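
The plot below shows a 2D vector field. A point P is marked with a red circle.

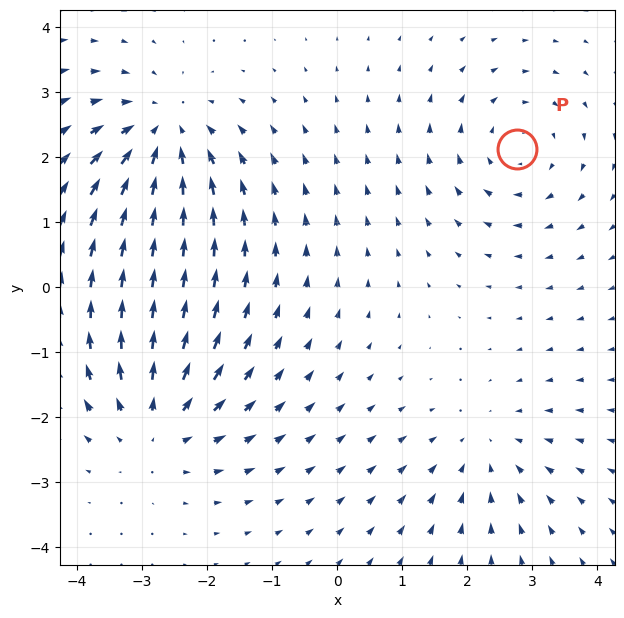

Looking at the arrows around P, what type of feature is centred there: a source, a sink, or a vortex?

At P (2.8, 2.1) the arrows circulate clockwise. Divergence ≈0, curl about -3 — near-zero divergence with nonzero curl is a vortex.

vortex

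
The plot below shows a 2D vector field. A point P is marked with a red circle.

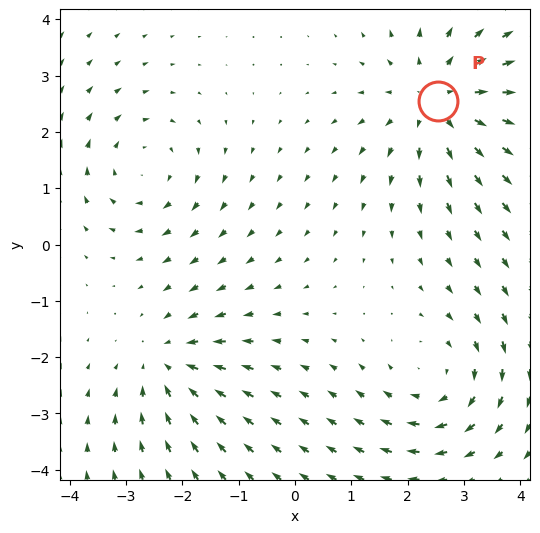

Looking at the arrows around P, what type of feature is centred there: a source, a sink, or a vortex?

At P (2.5, 2.5) the arrows spread outward. Divergence about +4, curl ≈0 — positive divergence with near-zero curl is a source.

source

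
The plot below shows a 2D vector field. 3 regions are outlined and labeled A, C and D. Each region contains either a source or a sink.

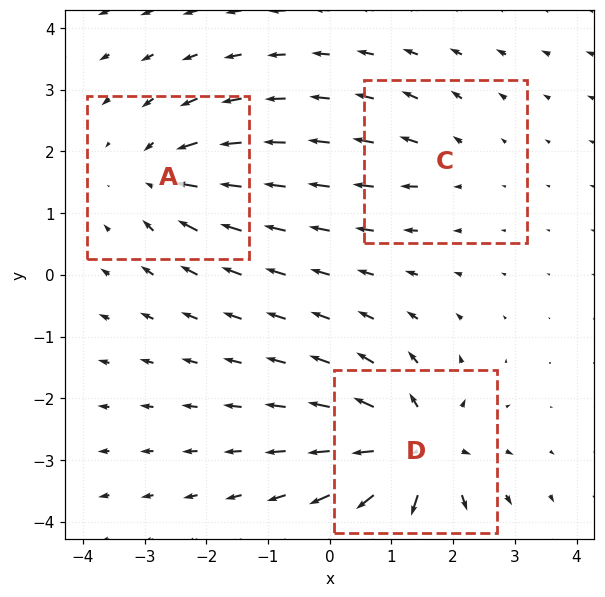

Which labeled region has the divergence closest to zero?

C

Divergence at each region's feature centre — A: about -4, C: about +2, D: about +6. Region C is closest to zero.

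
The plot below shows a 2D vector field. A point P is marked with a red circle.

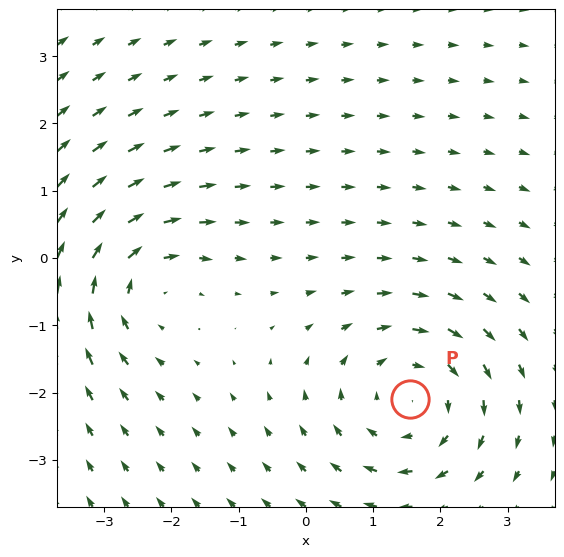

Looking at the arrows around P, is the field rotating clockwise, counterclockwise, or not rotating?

Near P at (1.6, -2.1) the arrows circulate clockwise. The curl (z-component) there is about -3; negative curl means clockwise rotation.

clockwise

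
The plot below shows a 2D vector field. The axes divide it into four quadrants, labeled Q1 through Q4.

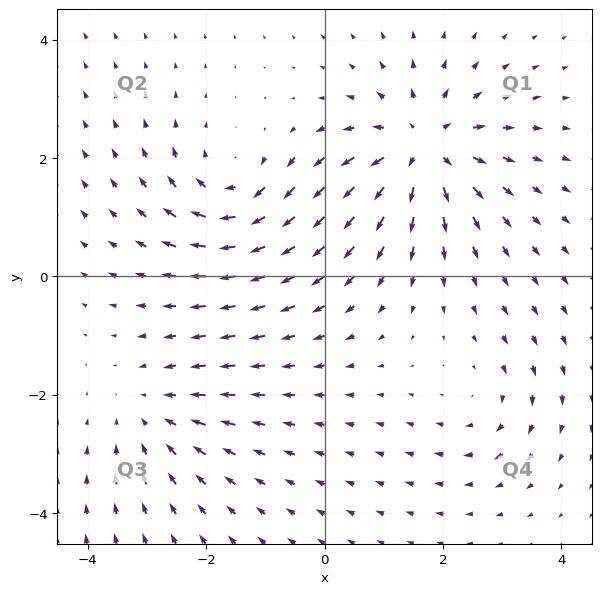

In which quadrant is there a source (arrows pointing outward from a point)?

Q1

The source sits at approximately (1.7, 2.2), which lies in quadrant Q1. The divergence there is about +6, positive as expected for a source.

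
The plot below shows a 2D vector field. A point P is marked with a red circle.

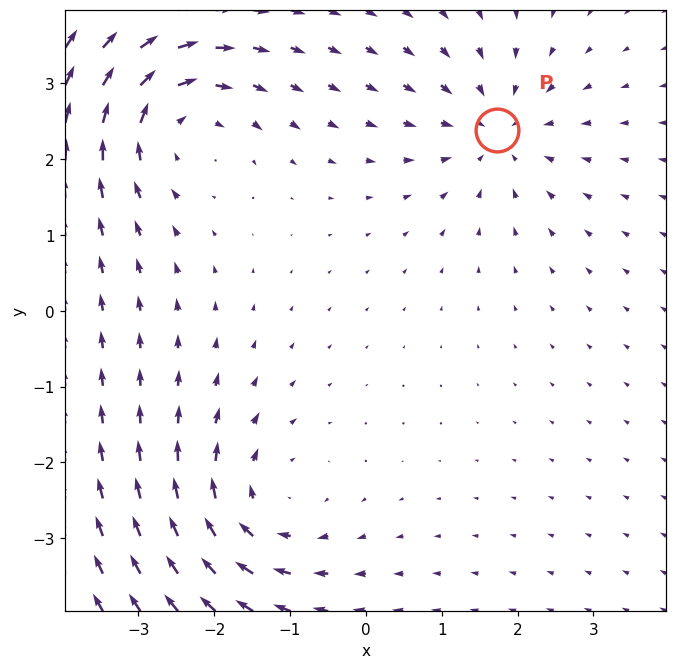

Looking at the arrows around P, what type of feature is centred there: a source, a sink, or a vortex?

sink

At P (1.7, 2.4) the arrows converge inward. Divergence about -3, curl ≈0 — negative divergence with near-zero curl is a sink.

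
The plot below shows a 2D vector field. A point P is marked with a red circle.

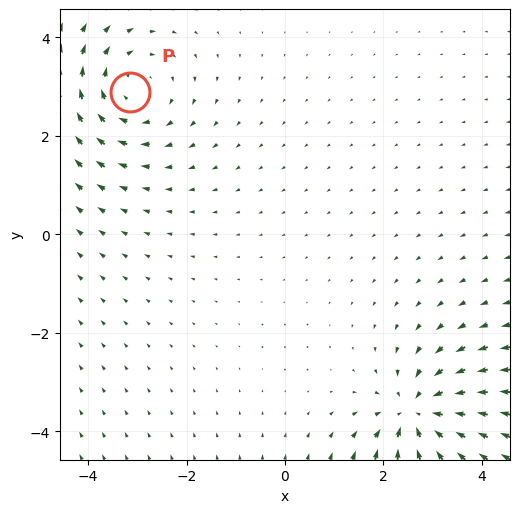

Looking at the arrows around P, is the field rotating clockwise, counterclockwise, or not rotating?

clockwise

Near P at (-3.1, 2.9) the arrows circulate clockwise. The curl (z-component) there is about -3; negative curl means clockwise rotation.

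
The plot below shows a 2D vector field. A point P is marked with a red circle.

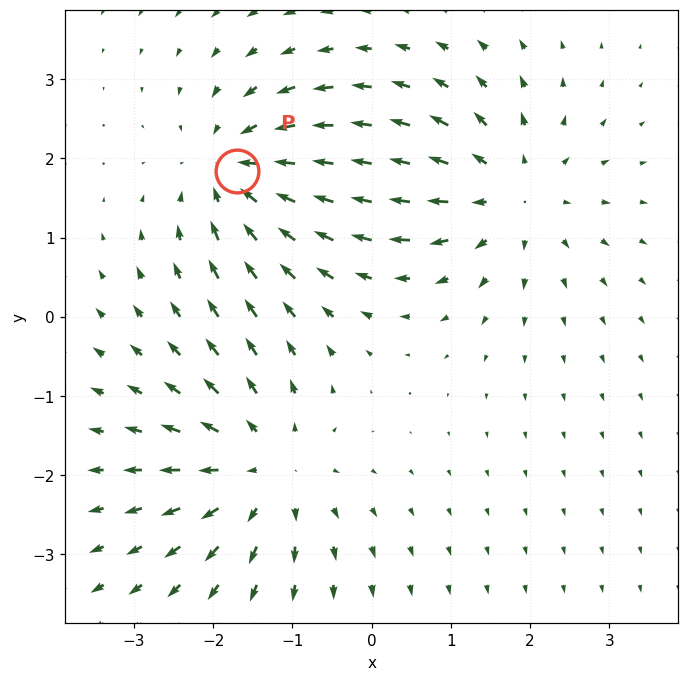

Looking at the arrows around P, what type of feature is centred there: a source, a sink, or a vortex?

At P (-1.7, 1.8) the arrows converge inward. Divergence about -5, curl ≈0 — negative divergence with near-zero curl is a sink.

sink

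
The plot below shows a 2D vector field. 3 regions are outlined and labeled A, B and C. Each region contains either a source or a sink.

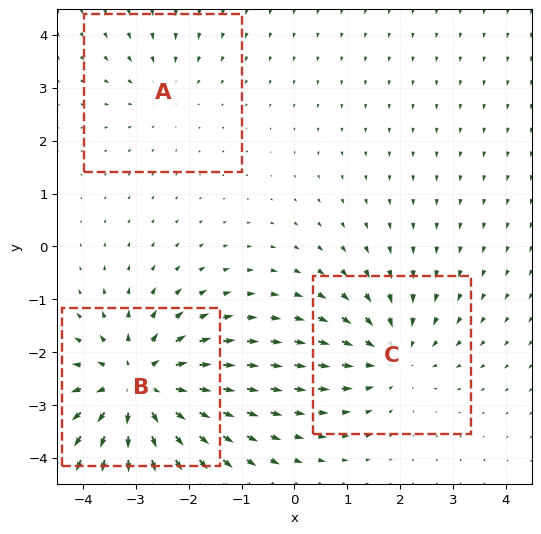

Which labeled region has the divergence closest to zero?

A

Divergence at each region's feature centre — A: about -2, B: about +5, C: about -3. Region A is closest to zero.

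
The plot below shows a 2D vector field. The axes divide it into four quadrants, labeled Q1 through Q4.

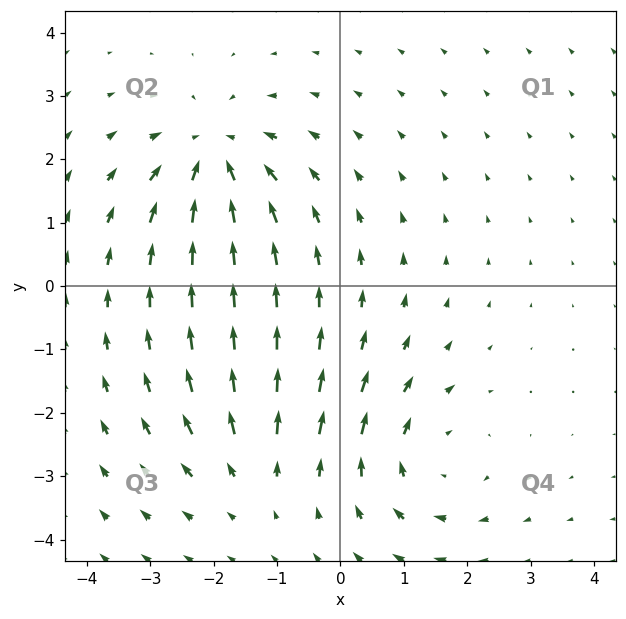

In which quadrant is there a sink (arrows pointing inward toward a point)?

Q2

The sink sits at approximately (-2.0, 2.1), which lies in quadrant Q2. The divergence there is about -5, negative as expected for a sink.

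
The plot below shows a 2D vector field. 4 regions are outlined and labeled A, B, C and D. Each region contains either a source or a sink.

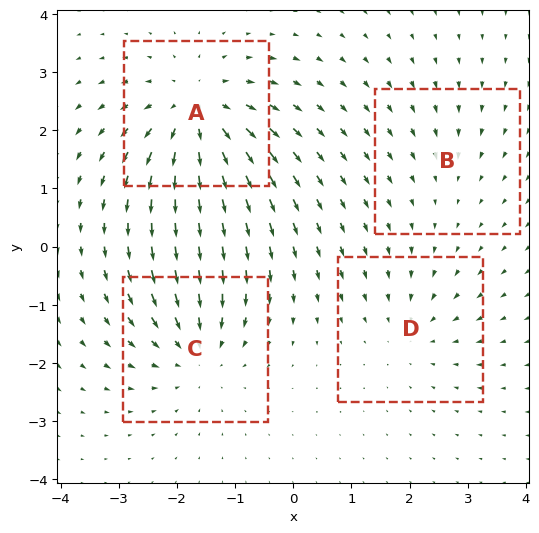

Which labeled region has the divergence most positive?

A

Divergence at each region's feature centre — A: about +7, B: about -2, C: about -5, D: about -3. Region A is most positive.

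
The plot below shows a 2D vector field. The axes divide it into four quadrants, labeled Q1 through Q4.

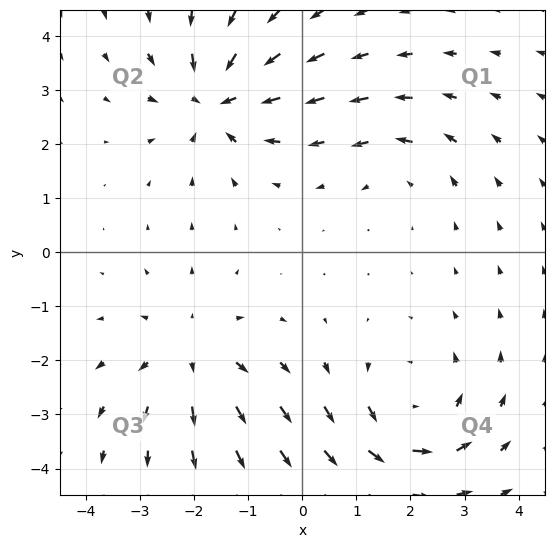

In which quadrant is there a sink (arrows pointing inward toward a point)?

Q2

The sink sits at approximately (-1.6, 2.8), which lies in quadrant Q2. The divergence there is about -5, negative as expected for a sink.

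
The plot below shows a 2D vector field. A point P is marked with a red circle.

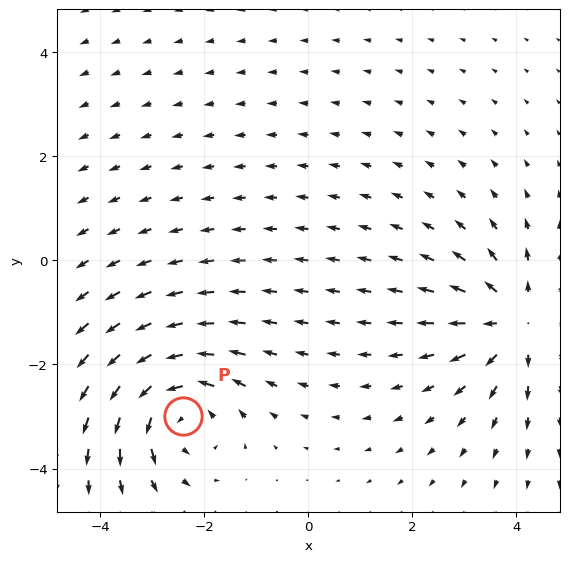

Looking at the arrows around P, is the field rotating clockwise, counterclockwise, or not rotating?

Near P at (-2.4, -3.0) the arrows circulate counterclockwise. The curl (z-component) there is about +4; positive curl means counterclockwise rotation.

counterclockwise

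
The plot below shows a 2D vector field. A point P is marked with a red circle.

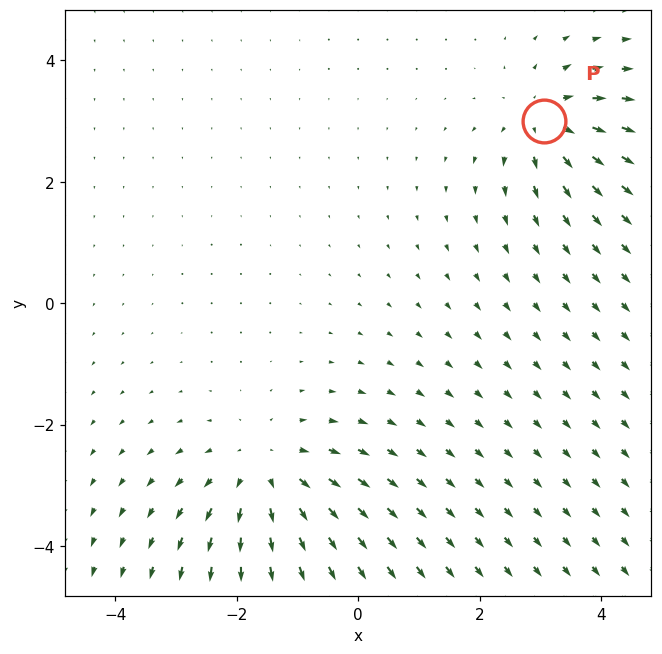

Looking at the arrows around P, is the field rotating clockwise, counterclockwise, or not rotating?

not rotating

Near P at (3.1, 3.0) the arrows show no circulation. The curl there is ≈0.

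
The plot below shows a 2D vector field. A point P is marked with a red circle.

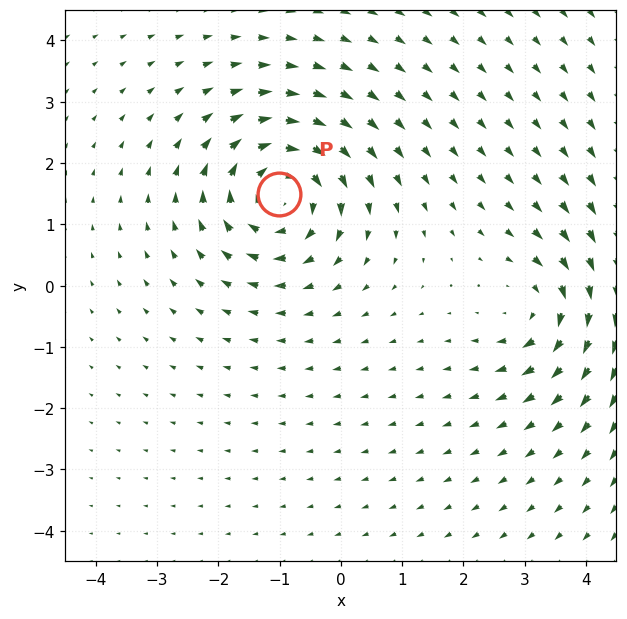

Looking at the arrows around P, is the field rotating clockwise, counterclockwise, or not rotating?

clockwise

Near P at (-1.0, 1.5) the arrows circulate clockwise. The curl (z-component) there is about -4; negative curl means clockwise rotation.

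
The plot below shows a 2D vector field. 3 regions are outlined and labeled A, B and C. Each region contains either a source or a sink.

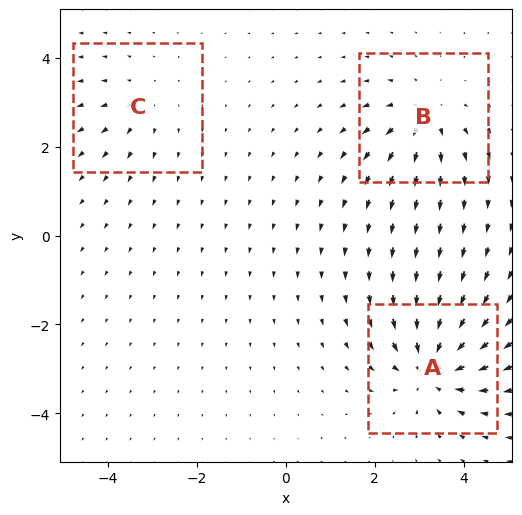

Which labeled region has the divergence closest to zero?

Divergence at each region's feature centre — A: about -5, B: about +4, C: about +2. Region C is closest to zero.

C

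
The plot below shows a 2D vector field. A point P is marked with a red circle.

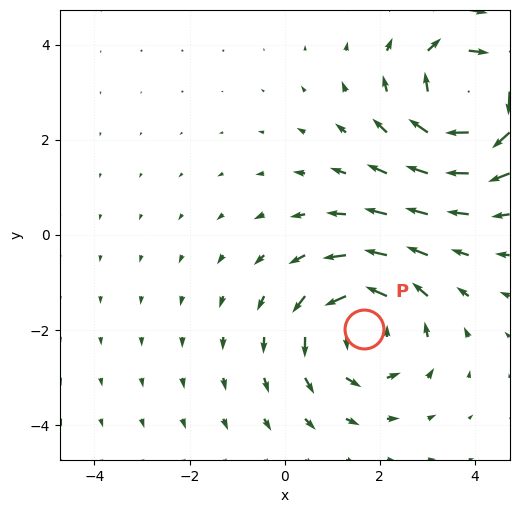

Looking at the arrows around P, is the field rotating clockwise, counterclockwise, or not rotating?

counterclockwise

Near P at (1.7, -2.0) the arrows circulate counterclockwise. The curl (z-component) there is about +3; positive curl means counterclockwise rotation.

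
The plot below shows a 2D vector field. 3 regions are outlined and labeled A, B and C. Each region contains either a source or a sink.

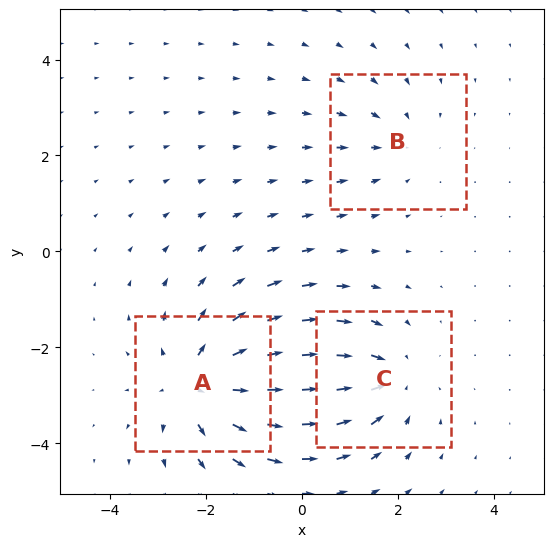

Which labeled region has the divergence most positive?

A

Divergence at each region's feature centre — A: about +4, B: about -2, C: about -3. Region A is most positive.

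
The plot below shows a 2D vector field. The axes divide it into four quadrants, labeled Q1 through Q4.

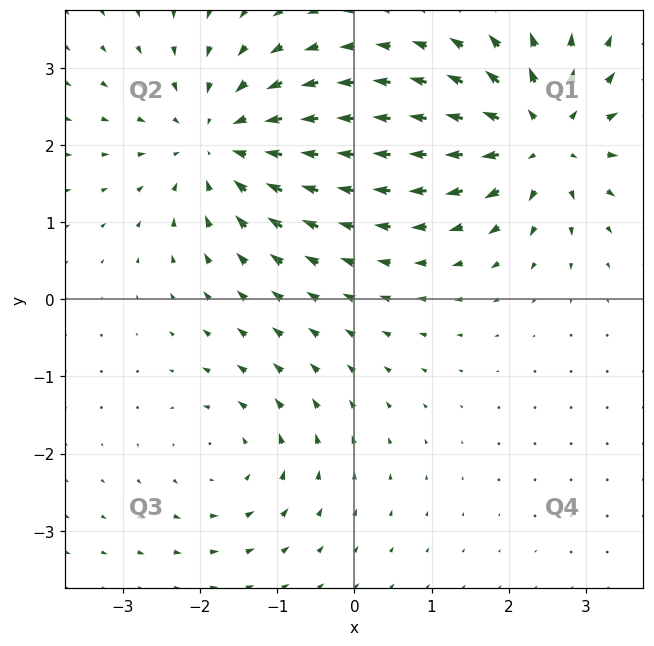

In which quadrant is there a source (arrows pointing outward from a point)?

The source sits at approximately (2.4, 2.1), which lies in quadrant Q1. The divergence there is about +6, positive as expected for a source.

Q1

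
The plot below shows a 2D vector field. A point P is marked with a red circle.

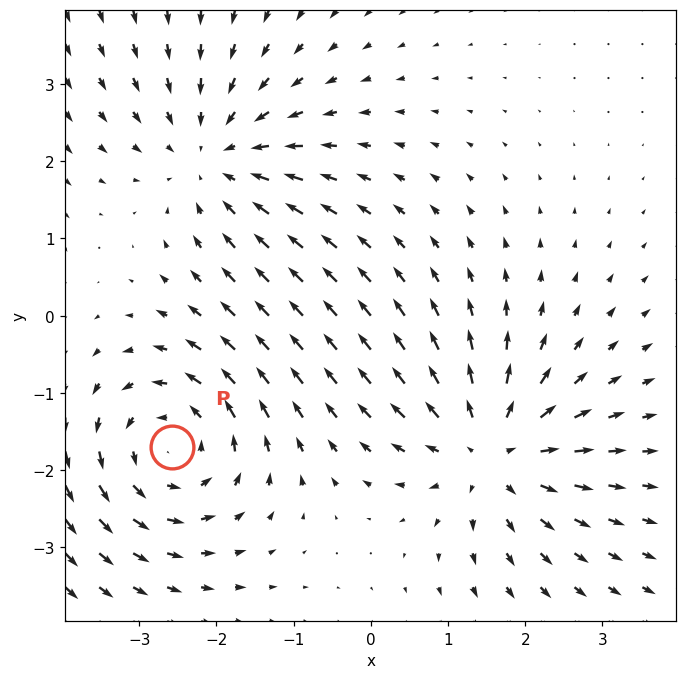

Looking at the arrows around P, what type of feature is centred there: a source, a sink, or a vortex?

vortex

At P (-2.6, -1.7) the arrows circulate counterclockwise. Divergence ≈0, curl about +4 — near-zero divergence with nonzero curl is a vortex.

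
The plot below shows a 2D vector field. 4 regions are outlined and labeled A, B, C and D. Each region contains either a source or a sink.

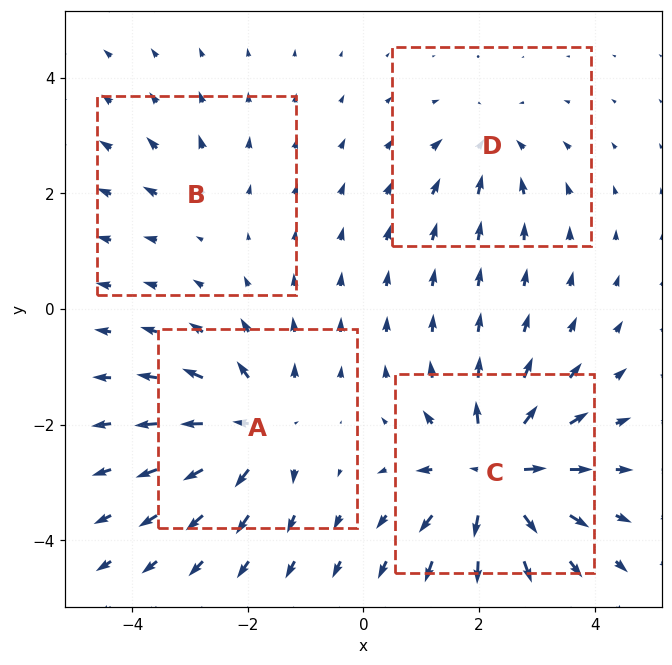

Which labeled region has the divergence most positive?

C

Divergence at each region's feature centre — A: about +6, B: about +2, C: about +8, D: about -4. Region C is most positive.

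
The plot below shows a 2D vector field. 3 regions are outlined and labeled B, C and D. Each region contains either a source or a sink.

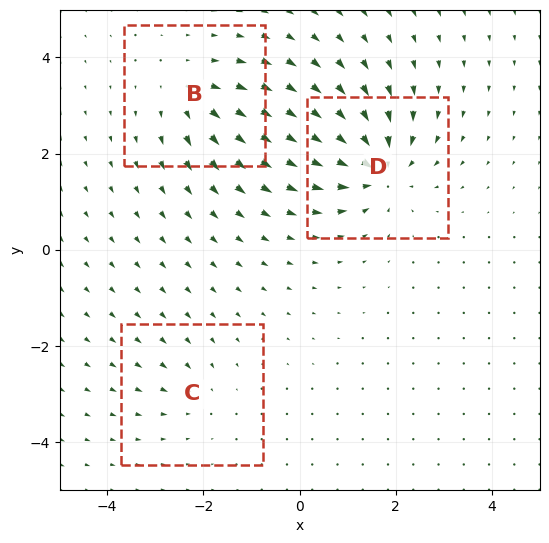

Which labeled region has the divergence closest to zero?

Divergence at each region's feature centre — B: about +4, C: about -2, D: about -6. Region C is closest to zero.

C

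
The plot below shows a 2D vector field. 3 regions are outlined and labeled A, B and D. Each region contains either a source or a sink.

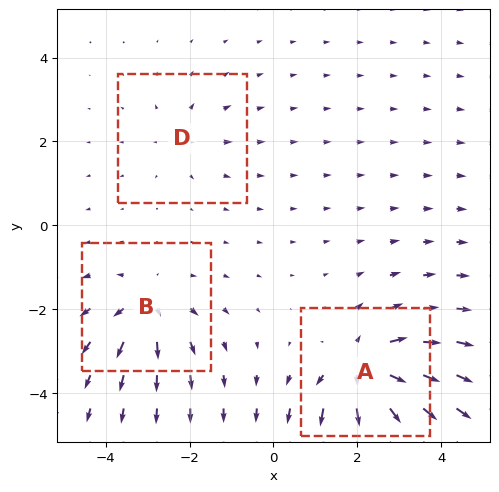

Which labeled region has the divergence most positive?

A

Divergence at each region's feature centre — A: about +6, B: about +4, D: about +2. Region A is most positive.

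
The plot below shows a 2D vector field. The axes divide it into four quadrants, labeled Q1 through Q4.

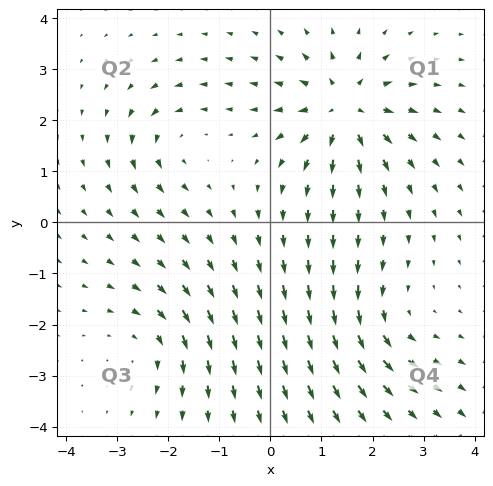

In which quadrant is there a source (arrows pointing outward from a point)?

Q1

The source sits at approximately (1.4, 2.2), which lies in quadrant Q1. The divergence there is about +6, positive as expected for a source.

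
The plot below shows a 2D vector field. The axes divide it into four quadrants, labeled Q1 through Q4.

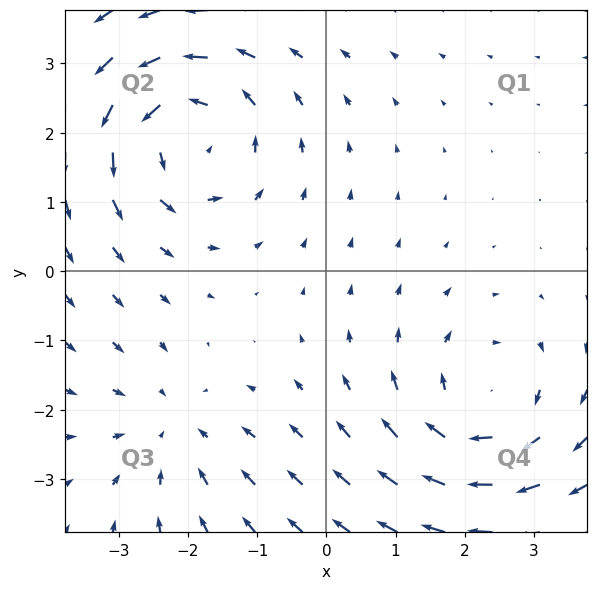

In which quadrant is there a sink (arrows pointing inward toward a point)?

Q3

The sink sits at approximately (-2.2, -2.3), which lies in quadrant Q3. The divergence there is about -2, negative as expected for a sink.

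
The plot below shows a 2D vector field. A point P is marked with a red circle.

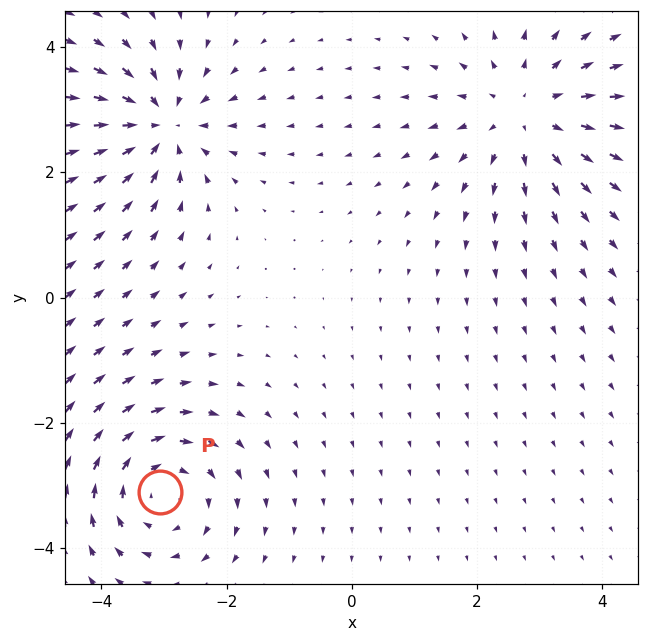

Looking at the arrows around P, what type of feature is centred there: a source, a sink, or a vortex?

At P (-3.1, -3.1) the arrows circulate clockwise. Divergence ≈0, curl about -4 — near-zero divergence with nonzero curl is a vortex.

vortex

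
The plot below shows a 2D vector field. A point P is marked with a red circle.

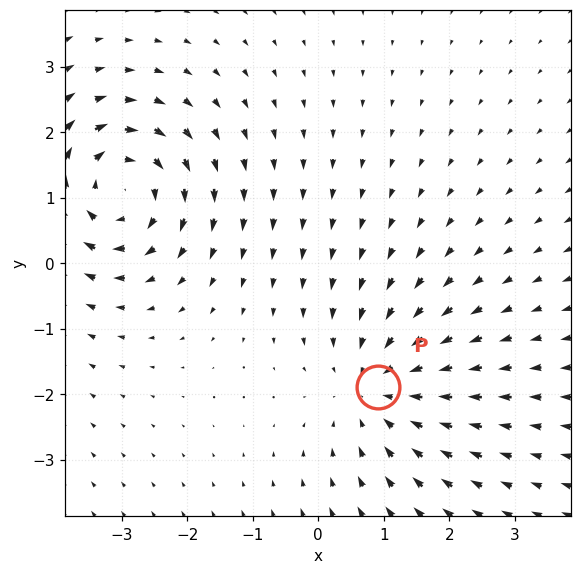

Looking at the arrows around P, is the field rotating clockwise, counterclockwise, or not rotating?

not rotating

Near P at (0.9, -1.9) the arrows show no circulation. The curl there is ≈0.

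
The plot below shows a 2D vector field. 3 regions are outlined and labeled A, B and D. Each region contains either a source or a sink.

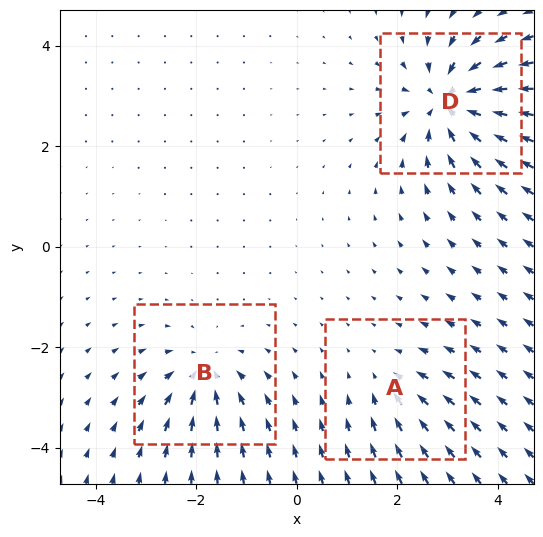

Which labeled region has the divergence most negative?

D

Divergence at each region's feature centre — A: about -3, B: about -4, D: about -6. Region D is most negative.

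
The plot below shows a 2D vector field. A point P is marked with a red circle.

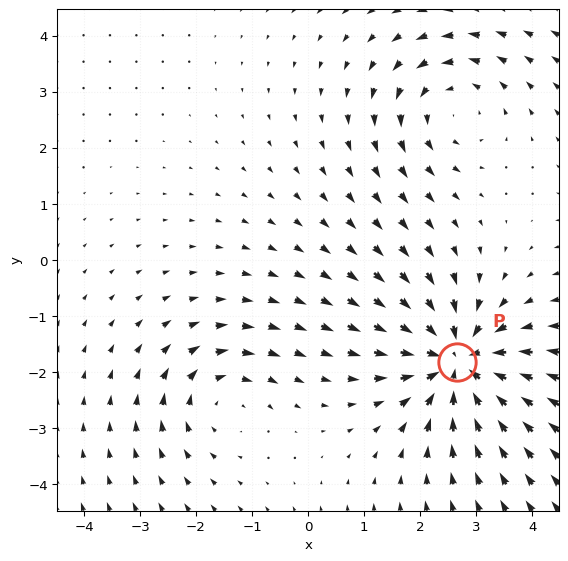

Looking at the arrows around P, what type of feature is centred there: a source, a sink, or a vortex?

At P (2.7, -1.8) the arrows converge inward. Divergence about -5, curl ≈0 — negative divergence with near-zero curl is a sink.

sink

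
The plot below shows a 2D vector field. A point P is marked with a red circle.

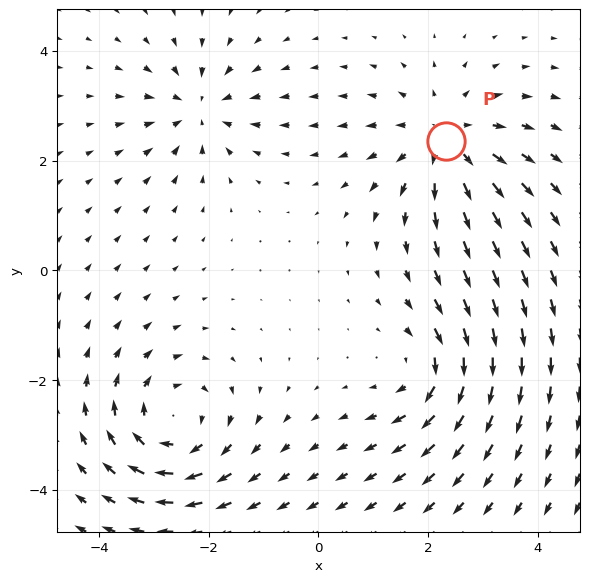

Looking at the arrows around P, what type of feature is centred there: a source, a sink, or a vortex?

At P (2.3, 2.4) the arrows spread outward. Divergence about +4, curl ≈0 — positive divergence with near-zero curl is a source.

source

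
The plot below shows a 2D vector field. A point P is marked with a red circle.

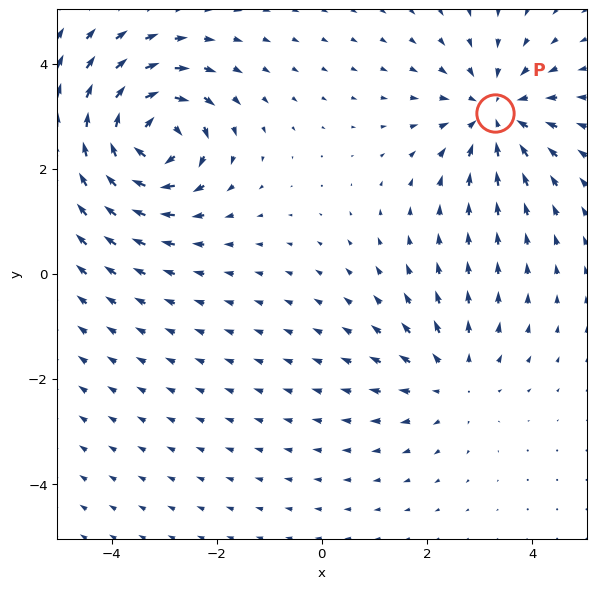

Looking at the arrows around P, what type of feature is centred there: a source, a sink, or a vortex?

sink

At P (3.3, 3.1) the arrows converge inward. Divergence about -4, curl ≈0 — negative divergence with near-zero curl is a sink.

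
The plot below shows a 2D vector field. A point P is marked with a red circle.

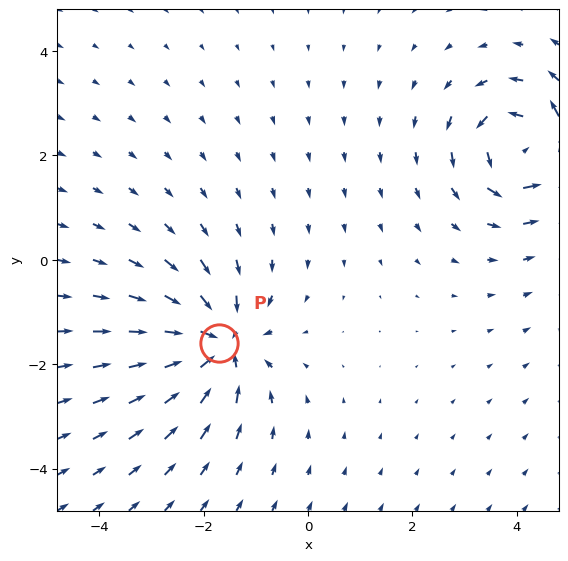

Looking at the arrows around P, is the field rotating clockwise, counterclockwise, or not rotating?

not rotating

Near P at (-1.7, -1.6) the arrows show no circulation. The curl there is ≈0.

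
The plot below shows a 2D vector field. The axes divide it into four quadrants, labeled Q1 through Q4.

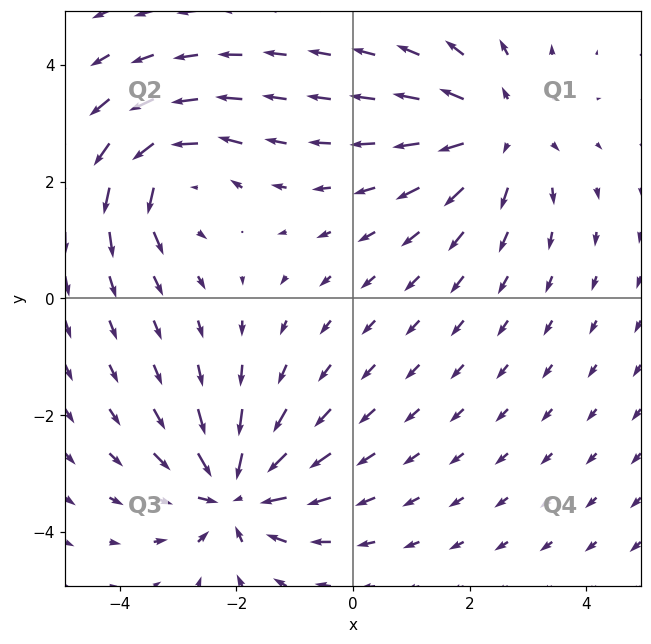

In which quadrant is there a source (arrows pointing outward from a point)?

The source sits at approximately (2.5, 2.9), which lies in quadrant Q1. The divergence there is about +4, positive as expected for a source.

Q1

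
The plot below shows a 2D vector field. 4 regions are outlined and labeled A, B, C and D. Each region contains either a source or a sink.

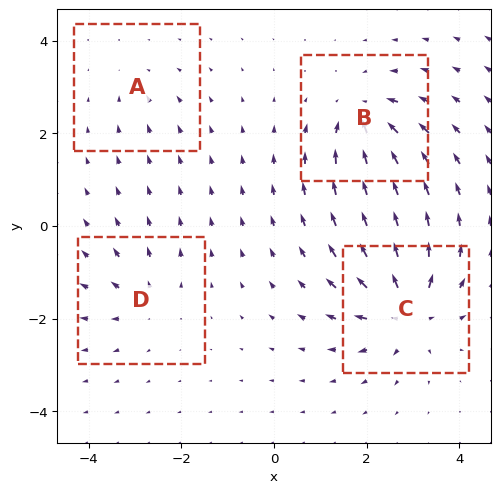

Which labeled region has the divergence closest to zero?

A

Divergence at each region's feature centre — A: about -3, B: about -6, C: about +8, D: about +4. Region A is closest to zero.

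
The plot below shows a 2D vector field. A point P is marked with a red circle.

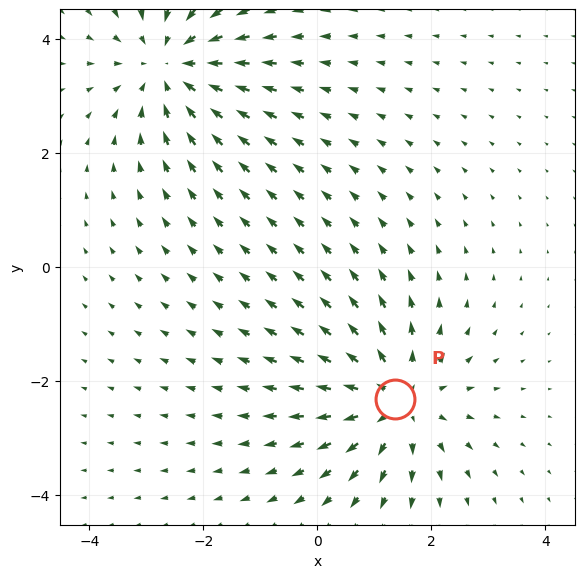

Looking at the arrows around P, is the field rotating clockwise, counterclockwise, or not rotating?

Near P at (1.4, -2.3) the arrows show no circulation. The curl there is ≈0.

not rotating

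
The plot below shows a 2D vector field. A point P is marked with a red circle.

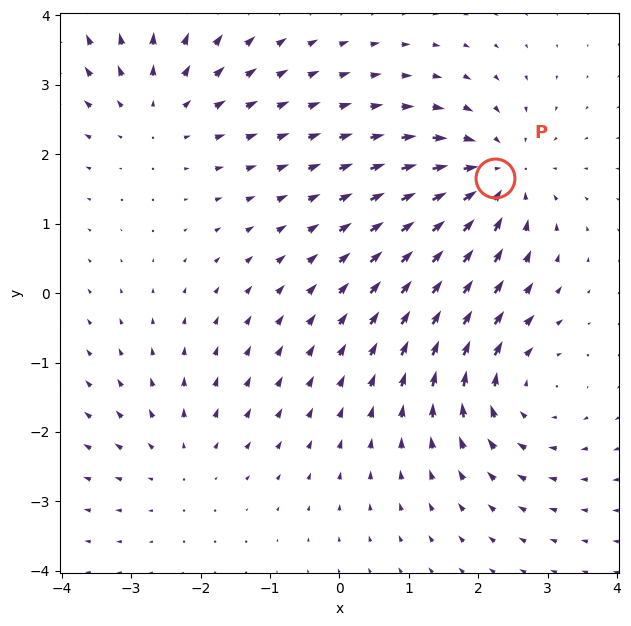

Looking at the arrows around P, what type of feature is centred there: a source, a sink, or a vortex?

sink

At P (2.2, 1.7) the arrows converge inward. Divergence about -5, curl ≈0 — negative divergence with near-zero curl is a sink.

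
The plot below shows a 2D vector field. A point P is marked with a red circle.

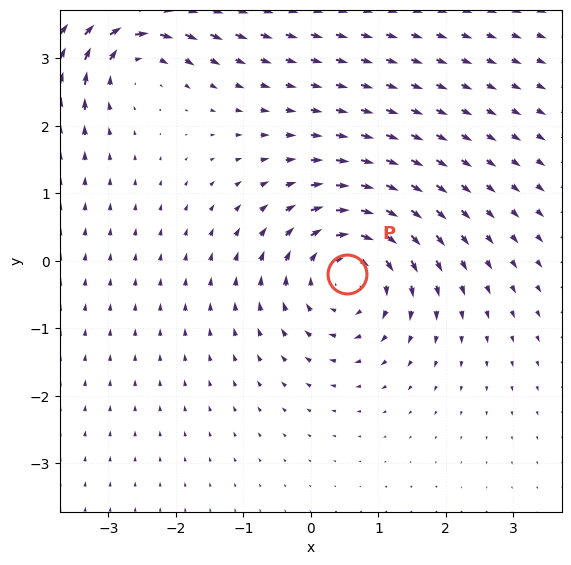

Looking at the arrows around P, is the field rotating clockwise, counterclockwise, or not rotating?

Near P at (0.5, -0.2) the arrows circulate clockwise. The curl (z-component) there is about -5; negative curl means clockwise rotation.

clockwise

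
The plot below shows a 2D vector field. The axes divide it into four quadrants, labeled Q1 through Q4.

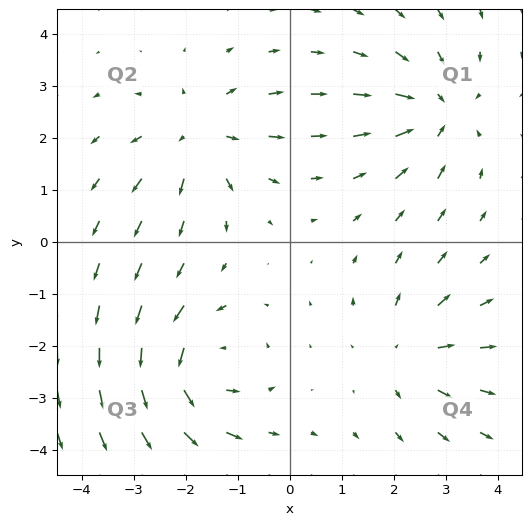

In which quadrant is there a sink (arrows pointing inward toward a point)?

The sink sits at approximately (2.8, 2.5), which lies in quadrant Q1. The divergence there is about -4, negative as expected for a sink.

Q1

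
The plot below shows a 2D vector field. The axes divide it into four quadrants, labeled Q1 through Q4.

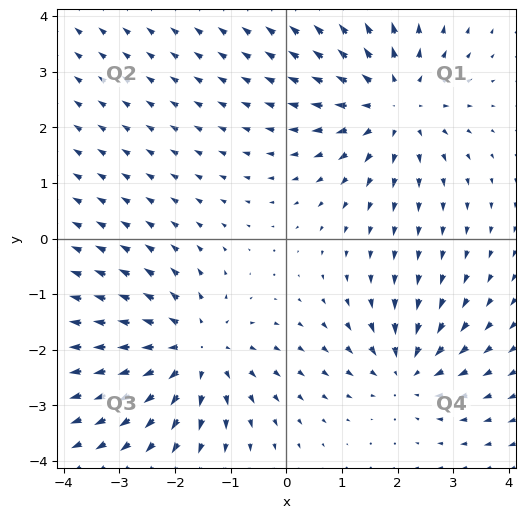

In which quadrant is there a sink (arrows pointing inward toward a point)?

Q4

The sink sits at approximately (2.2, -2.4), which lies in quadrant Q4. The divergence there is about -3, negative as expected for a sink.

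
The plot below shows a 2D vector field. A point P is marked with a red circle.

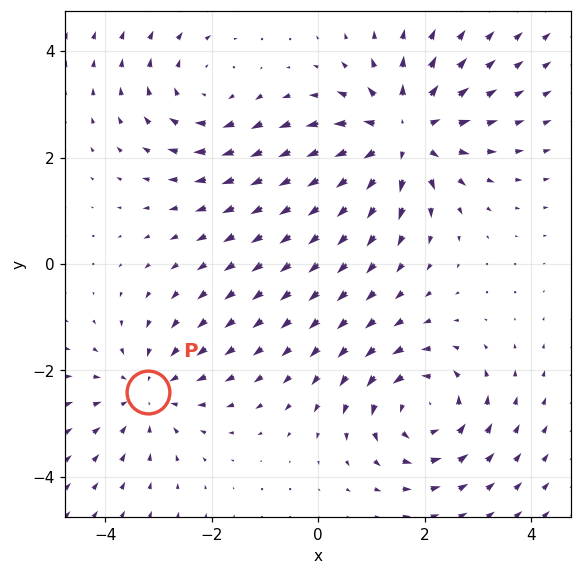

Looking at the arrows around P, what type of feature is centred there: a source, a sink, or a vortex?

sink

At P (-3.2, -2.4) the arrows converge inward. Divergence about -3, curl ≈0 — negative divergence with near-zero curl is a sink.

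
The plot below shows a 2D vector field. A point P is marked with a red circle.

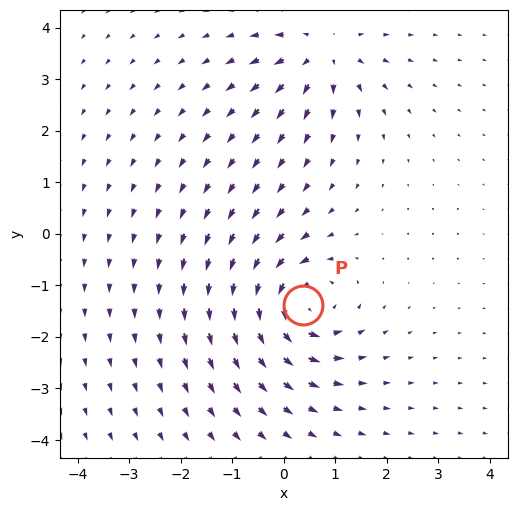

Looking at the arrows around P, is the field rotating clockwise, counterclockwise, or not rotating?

Near P at (0.4, -1.4) the arrows circulate counterclockwise. The curl (z-component) there is about +4; positive curl means counterclockwise rotation.

counterclockwise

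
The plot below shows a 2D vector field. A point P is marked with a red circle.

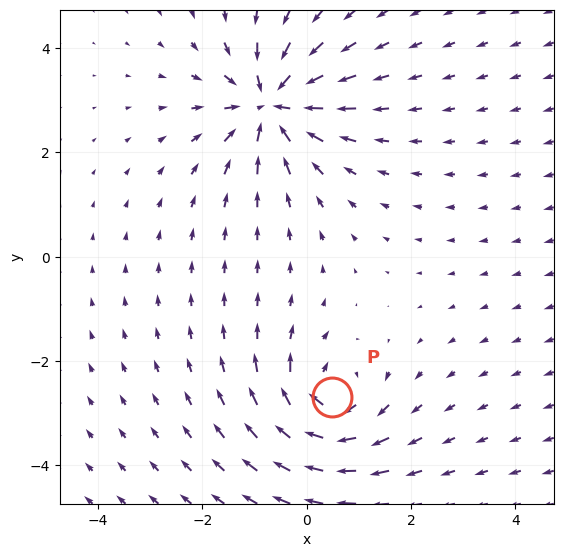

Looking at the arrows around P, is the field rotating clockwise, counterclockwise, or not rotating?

clockwise

Near P at (0.5, -2.7) the arrows circulate clockwise. The curl (z-component) there is about -4; negative curl means clockwise rotation.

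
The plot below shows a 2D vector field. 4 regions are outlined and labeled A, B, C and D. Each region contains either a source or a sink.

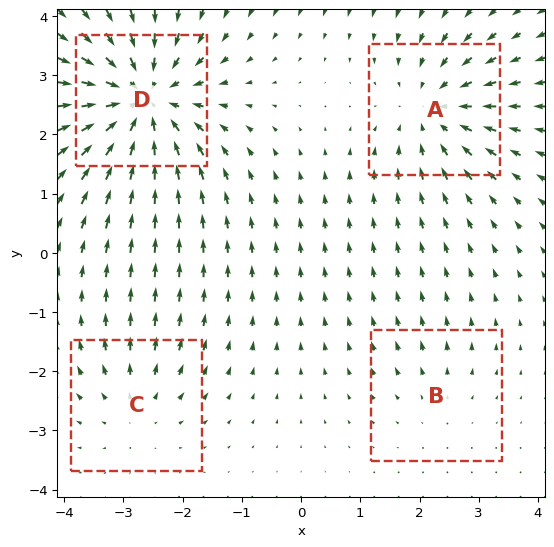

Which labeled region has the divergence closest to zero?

B

Divergence at each region's feature centre — A: about -5, B: about +2, C: about +3, D: about -7. Region B is closest to zero.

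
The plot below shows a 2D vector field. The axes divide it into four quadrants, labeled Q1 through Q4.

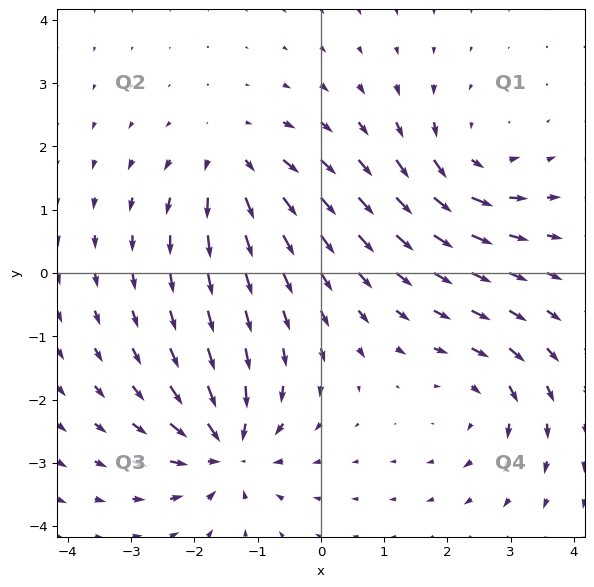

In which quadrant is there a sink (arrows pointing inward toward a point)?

The sink sits at approximately (-1.5, -2.8), which lies in quadrant Q3. The divergence there is about -6, negative as expected for a sink.

Q3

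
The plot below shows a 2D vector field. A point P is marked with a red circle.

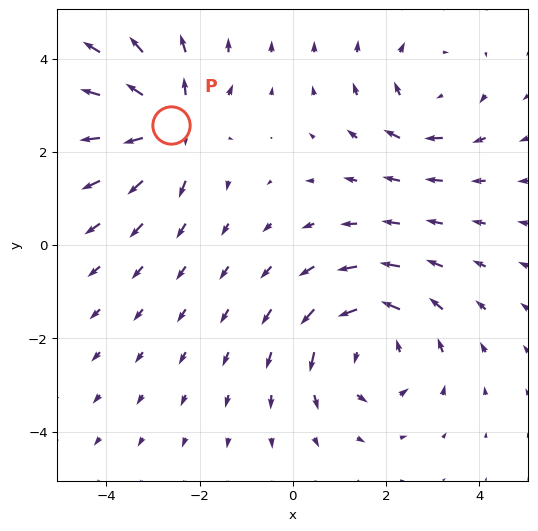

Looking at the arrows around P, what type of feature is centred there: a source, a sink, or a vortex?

At P (-2.6, 2.6) the arrows spread outward. Divergence about +4, curl ≈0 — positive divergence with near-zero curl is a source.

source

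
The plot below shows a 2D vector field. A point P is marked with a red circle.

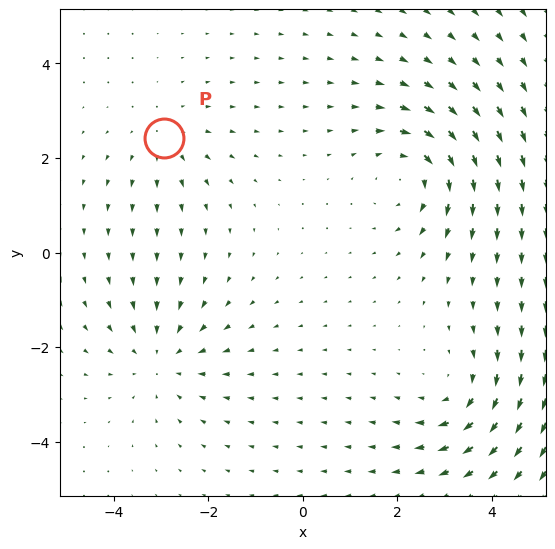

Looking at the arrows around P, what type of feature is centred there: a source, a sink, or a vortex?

At P (-2.9, 2.4) the arrows spread outward. Divergence about +2, curl ≈0 — positive divergence with near-zero curl is a source.

source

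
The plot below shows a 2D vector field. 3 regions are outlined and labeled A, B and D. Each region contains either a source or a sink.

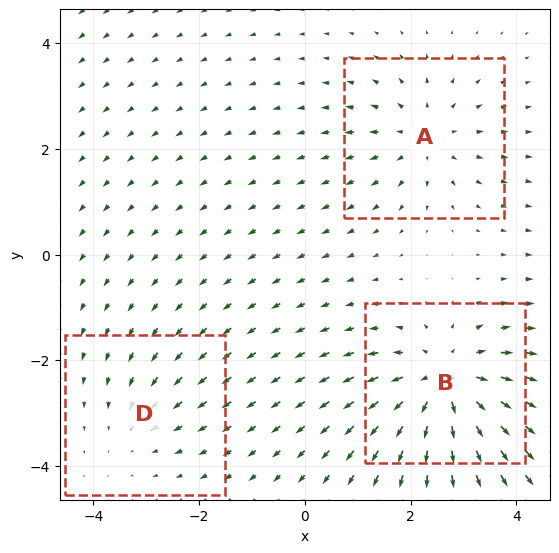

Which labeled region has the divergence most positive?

Divergence at each region's feature centre — A: about +3, B: about +5, D: about -2. Region B is most positive.

B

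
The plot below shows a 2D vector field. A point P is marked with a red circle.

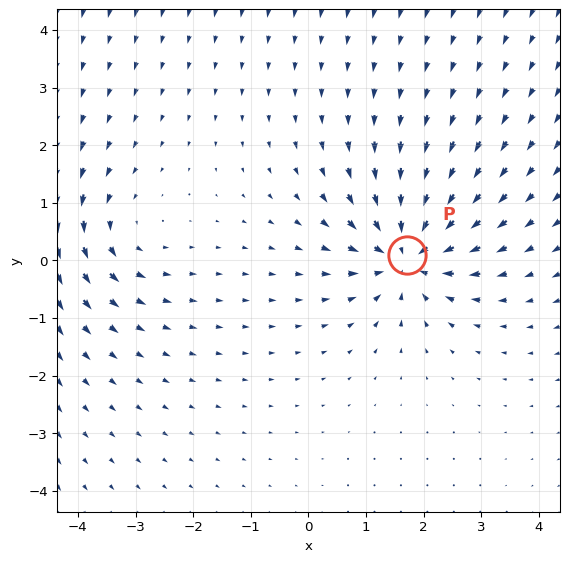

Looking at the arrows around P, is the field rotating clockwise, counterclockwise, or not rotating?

not rotating

Near P at (1.7, 0.1) the arrows show no circulation. The curl there is ≈0.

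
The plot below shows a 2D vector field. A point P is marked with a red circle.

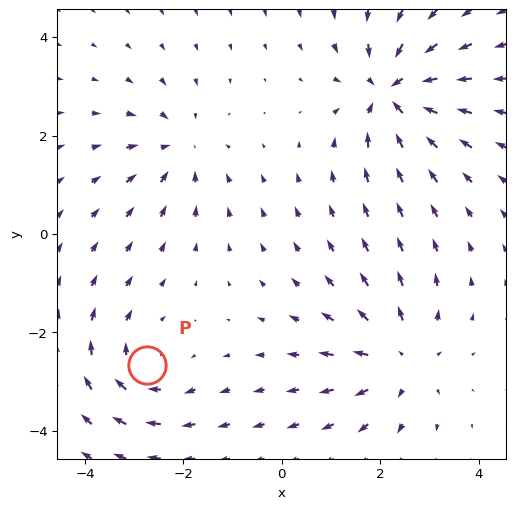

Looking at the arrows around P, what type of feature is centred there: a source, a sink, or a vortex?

vortex

At P (-2.7, -2.7) the arrows circulate clockwise. Divergence ≈0, curl about -3 — near-zero divergence with nonzero curl is a vortex.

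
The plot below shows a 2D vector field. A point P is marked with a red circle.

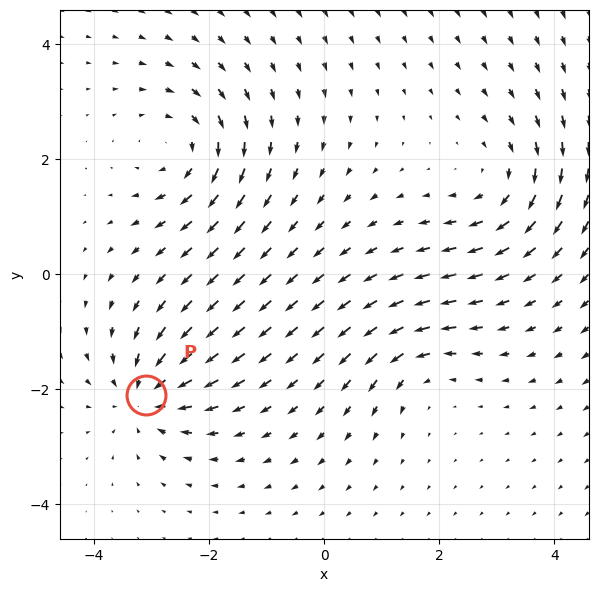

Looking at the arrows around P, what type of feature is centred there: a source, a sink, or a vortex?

sink

At P (-3.1, -2.1) the arrows converge inward. Divergence about -6, curl ≈0 — negative divergence with near-zero curl is a sink.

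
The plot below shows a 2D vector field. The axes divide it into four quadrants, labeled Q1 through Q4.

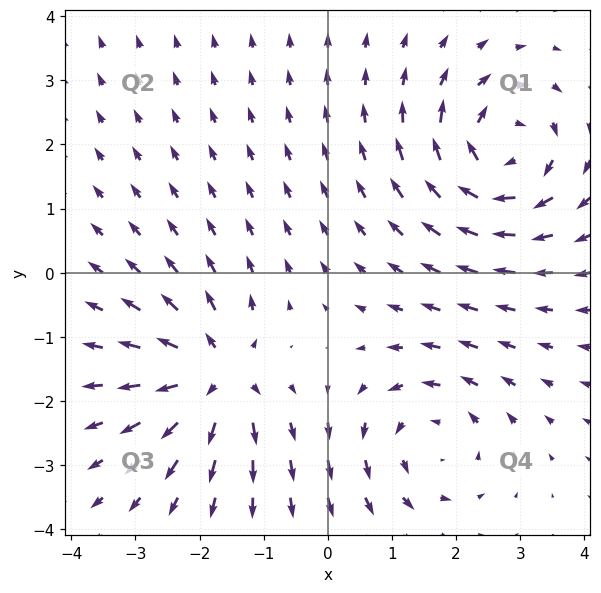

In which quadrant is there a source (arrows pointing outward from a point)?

Q3

The source sits at approximately (-1.7, -1.6), which lies in quadrant Q3. The divergence there is about +7, positive as expected for a source.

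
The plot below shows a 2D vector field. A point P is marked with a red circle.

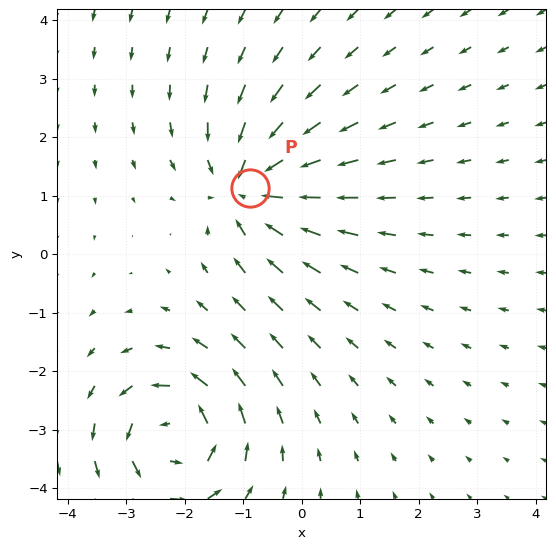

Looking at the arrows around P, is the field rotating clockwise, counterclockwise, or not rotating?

Near P at (-0.9, 1.1) the arrows show no circulation. The curl there is ≈0.

not rotating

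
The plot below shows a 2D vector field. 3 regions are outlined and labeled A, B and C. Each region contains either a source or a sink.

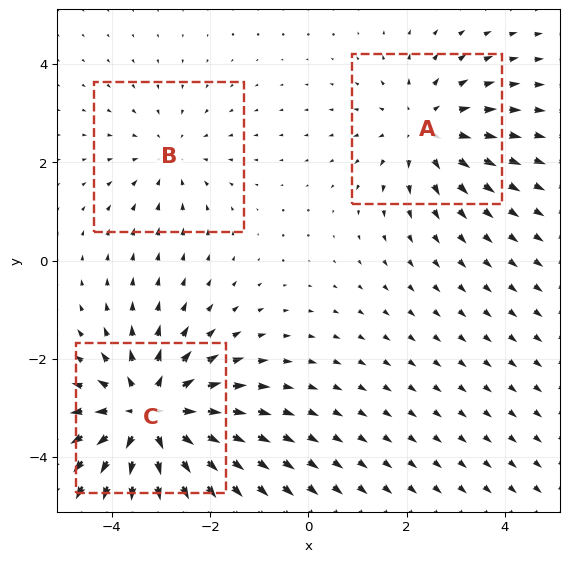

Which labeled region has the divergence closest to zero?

Divergence at each region's feature centre — A: about +3, B: about -2, C: about +4. Region B is closest to zero.

B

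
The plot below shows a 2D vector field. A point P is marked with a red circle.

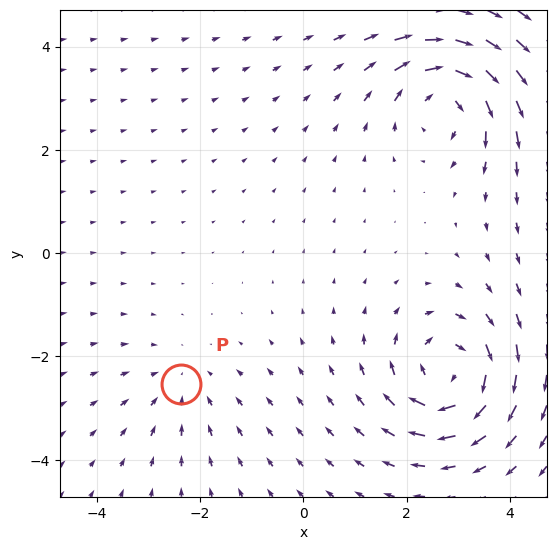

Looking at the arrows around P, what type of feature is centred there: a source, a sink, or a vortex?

sink

At P (-2.4, -2.5) the arrows converge inward. Divergence about -2, curl ≈0 — negative divergence with near-zero curl is a sink.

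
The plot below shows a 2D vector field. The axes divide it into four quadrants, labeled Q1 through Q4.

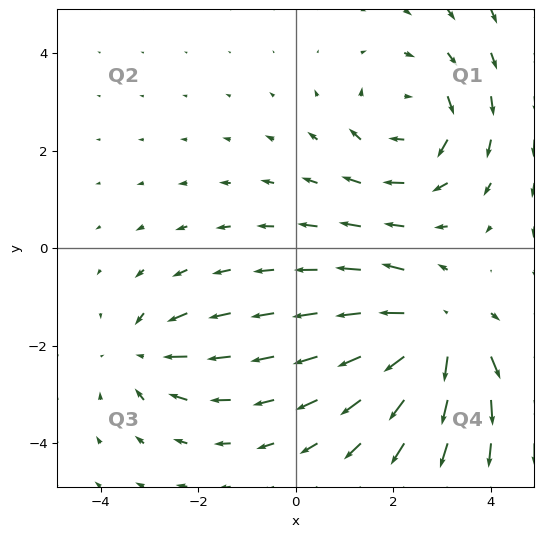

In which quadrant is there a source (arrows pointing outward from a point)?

The source sits at approximately (2.9, -1.7), which lies in quadrant Q4. The divergence there is about +6, positive as expected for a source.

Q4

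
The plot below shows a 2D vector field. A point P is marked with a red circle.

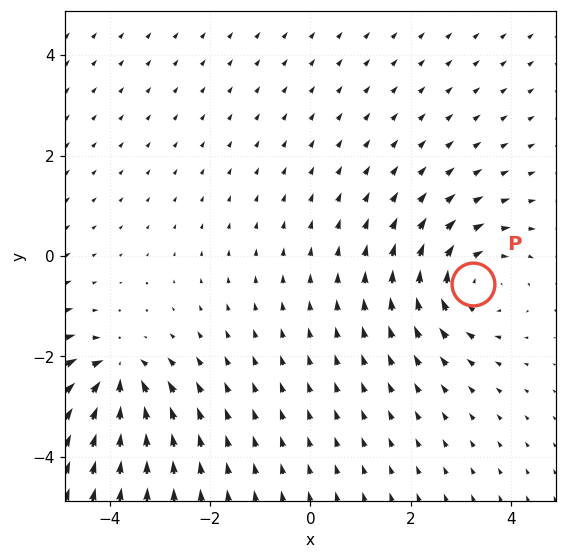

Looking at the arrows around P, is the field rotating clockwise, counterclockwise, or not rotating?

clockwise

Near P at (3.2, -0.6) the arrows circulate clockwise. The curl (z-component) there is about -3; negative curl means clockwise rotation.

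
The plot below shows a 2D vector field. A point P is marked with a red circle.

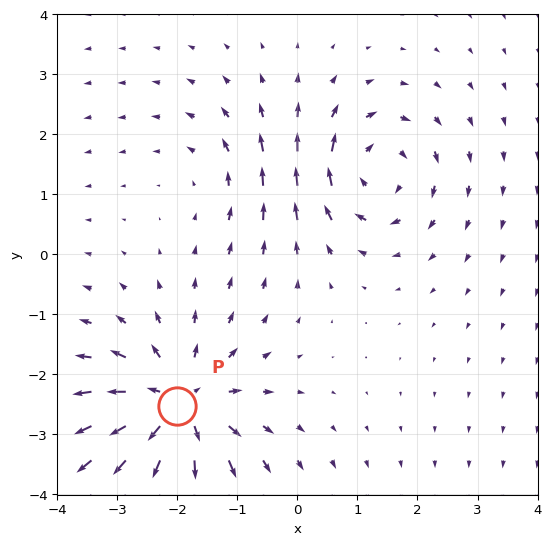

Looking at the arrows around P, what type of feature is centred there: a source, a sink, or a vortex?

At P (-2.0, -2.5) the arrows spread outward. Divergence about +6, curl ≈0 — positive divergence with near-zero curl is a source.

source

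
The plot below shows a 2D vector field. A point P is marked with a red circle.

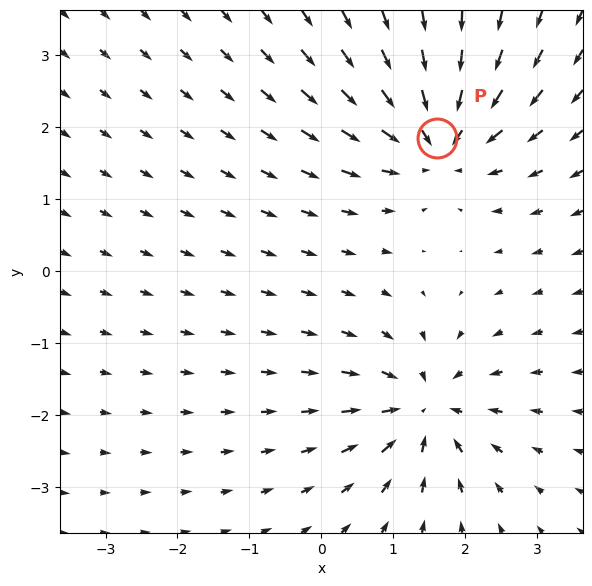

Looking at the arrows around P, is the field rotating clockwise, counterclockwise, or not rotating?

not rotating

Near P at (1.6, 1.8) the arrows show no circulation. The curl there is ≈0.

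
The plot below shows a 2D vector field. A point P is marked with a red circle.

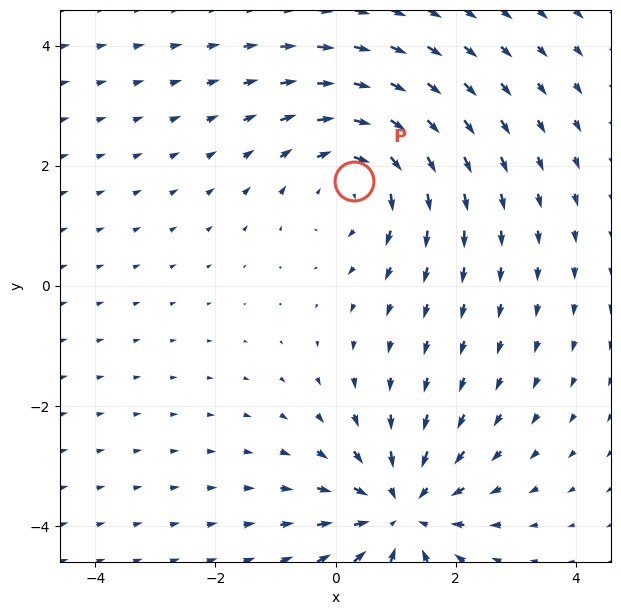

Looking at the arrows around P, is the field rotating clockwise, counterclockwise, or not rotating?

clockwise

Near P at (0.3, 1.8) the arrows circulate clockwise. The curl (z-component) there is about -4; negative curl means clockwise rotation.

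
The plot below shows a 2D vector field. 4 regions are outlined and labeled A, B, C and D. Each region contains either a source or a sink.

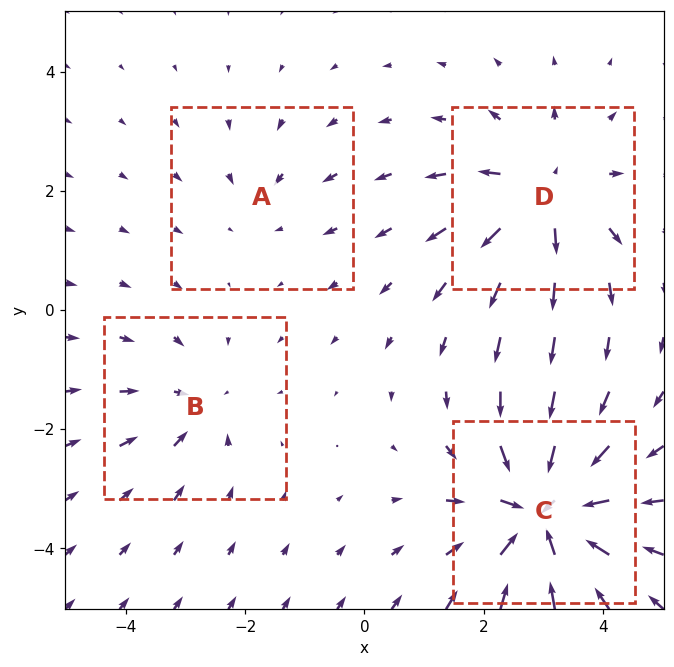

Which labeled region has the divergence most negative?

Divergence at each region's feature centre — A: about -2, B: about -3, C: about -7, D: about +5. Region C is most negative.

C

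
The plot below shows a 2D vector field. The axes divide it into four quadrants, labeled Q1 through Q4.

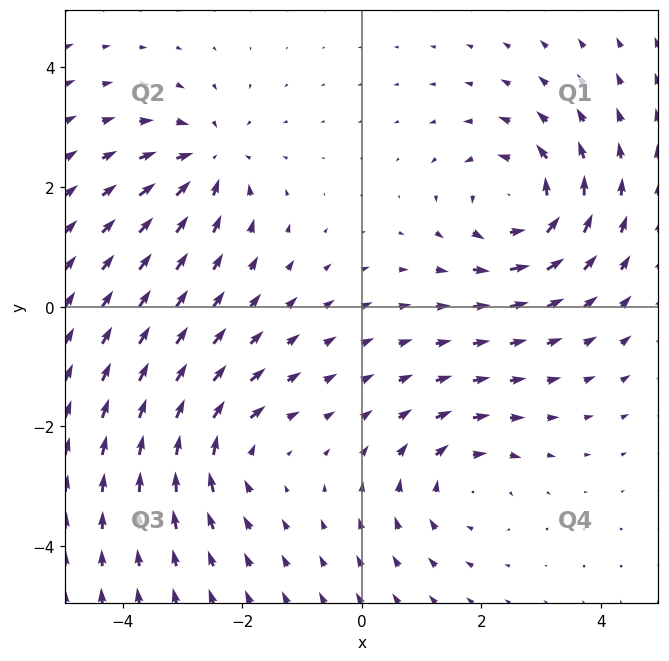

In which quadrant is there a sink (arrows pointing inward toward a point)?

Q2

The sink sits at approximately (-2.6, 2.4), which lies in quadrant Q2. The divergence there is about -4, negative as expected for a sink.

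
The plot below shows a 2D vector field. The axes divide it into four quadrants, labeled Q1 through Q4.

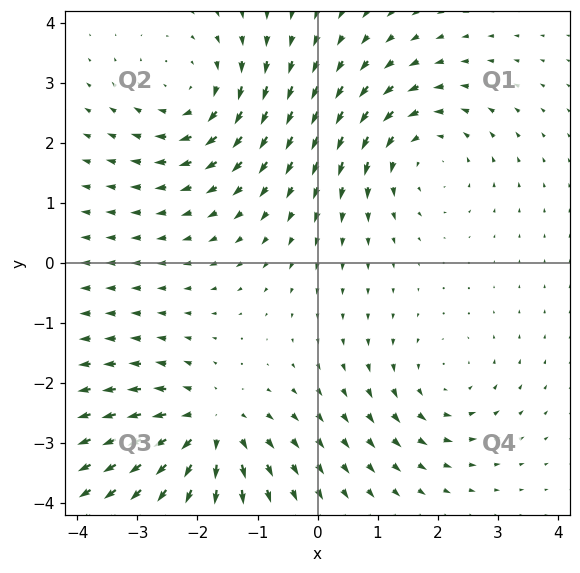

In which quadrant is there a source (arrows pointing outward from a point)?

The source sits at approximately (-1.8, -2.7), which lies in quadrant Q3. The divergence there is about +6, positive as expected for a source.

Q3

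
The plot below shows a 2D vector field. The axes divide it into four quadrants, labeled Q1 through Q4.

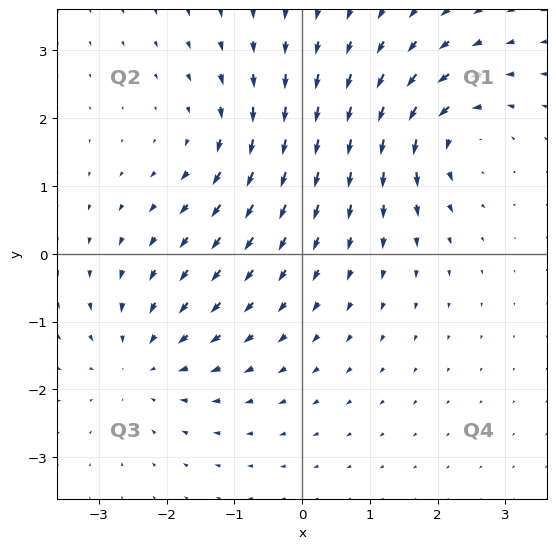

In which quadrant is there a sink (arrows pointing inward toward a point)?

Q3

The sink sits at approximately (-2.3, -1.6), which lies in quadrant Q3. The divergence there is about -4, negative as expected for a sink.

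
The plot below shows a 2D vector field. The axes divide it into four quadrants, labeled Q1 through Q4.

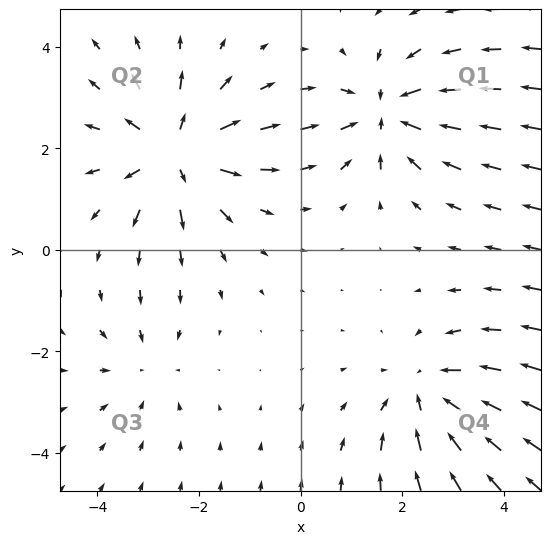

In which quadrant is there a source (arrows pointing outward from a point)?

Q2

The source sits at approximately (-2.5, 1.9), which lies in quadrant Q2. The divergence there is about +5, positive as expected for a source.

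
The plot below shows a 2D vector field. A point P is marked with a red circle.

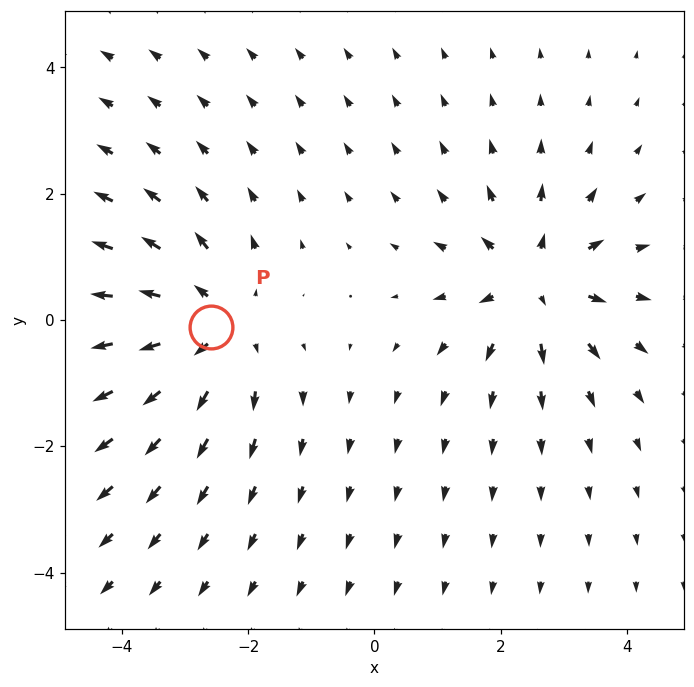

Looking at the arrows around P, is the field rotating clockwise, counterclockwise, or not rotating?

Near P at (-2.6, -0.1) the arrows show no circulation. The curl there is ≈0.

not rotating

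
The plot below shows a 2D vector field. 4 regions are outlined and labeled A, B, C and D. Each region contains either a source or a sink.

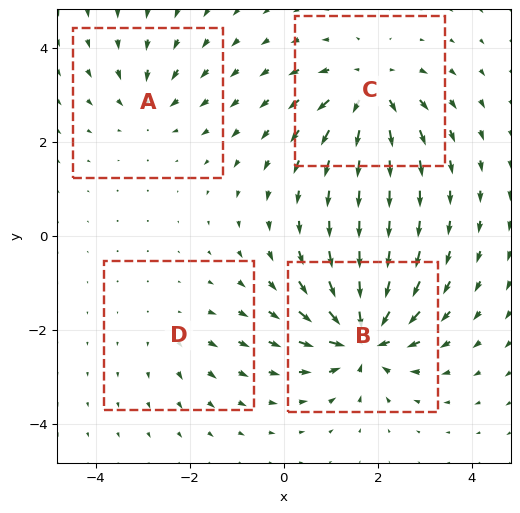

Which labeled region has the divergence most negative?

B

Divergence at each region's feature centre — A: about -4, B: about -9, C: about +7, D: about +3. Region B is most negative.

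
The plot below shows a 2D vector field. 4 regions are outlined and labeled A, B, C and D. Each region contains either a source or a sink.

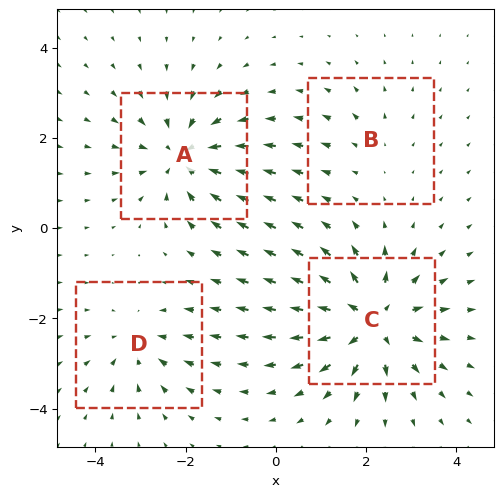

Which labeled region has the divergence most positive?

Divergence at each region's feature centre — A: about -5, B: about +2, C: about +7, D: about -3. Region C is most positive.

C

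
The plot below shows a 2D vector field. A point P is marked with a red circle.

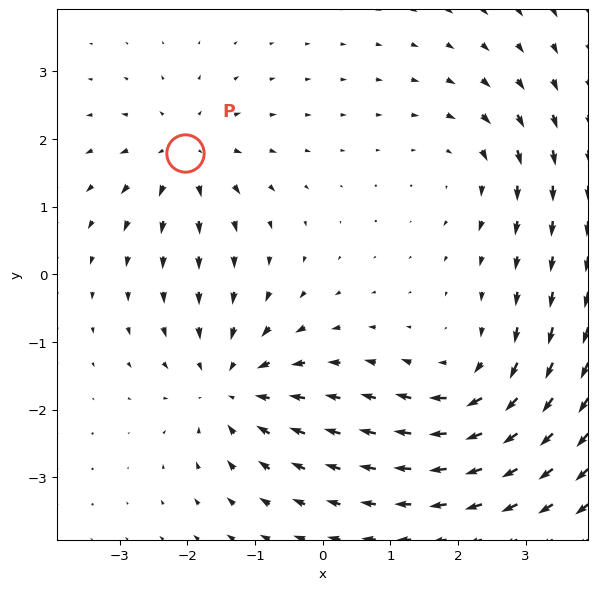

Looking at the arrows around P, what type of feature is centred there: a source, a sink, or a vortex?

At P (-2.0, 1.8) the arrows spread outward. Divergence about +4, curl ≈0 — positive divergence with near-zero curl is a source.

source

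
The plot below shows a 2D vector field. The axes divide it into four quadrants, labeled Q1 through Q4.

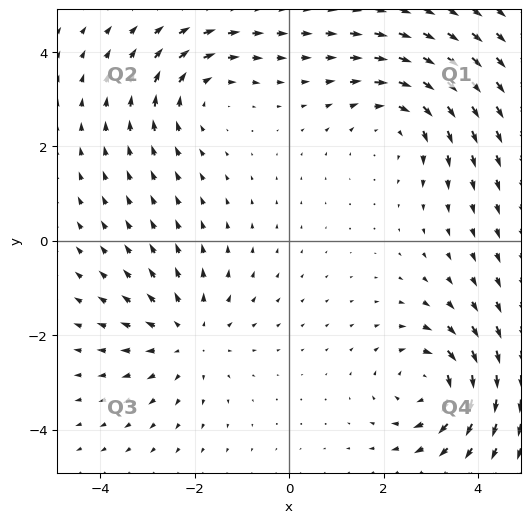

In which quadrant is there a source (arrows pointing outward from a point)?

The source sits at approximately (-2.1, -2.0), which lies in quadrant Q3. The divergence there is about +3, positive as expected for a source.

Q3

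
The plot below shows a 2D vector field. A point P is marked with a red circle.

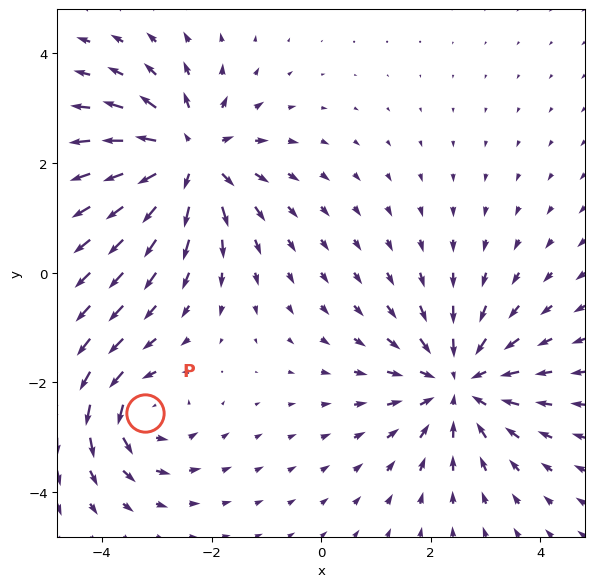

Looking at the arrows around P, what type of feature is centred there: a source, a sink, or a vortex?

At P (-3.2, -2.6) the arrows circulate counterclockwise. Divergence ≈0, curl about +4 — near-zero divergence with nonzero curl is a vortex.

vortex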